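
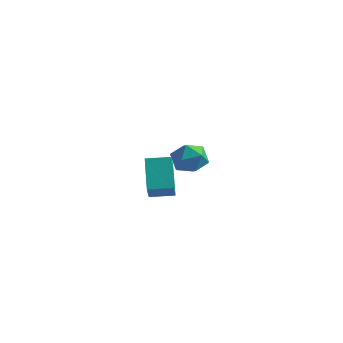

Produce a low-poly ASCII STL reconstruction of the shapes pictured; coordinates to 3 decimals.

solid 
facet normal -0.442 0.529 0.725
outer loop
vertex -0.523 -4.245 -0.78
vertex 0.563 -3.485 -0.673
vertex -1.04 -3.373 -1.732
endloop
endfacet
facet normal -0.816 -0.572 -0.080
outer loop
vertex -0.103 -4.495 -3.267
vertex -0.523 -4.245 -0.78
vertex -1.04 -3.373 -1.732
endloop
endfacet
facet normal -0.442 0.529 0.725
outer loop
vertex -1.04 -3.373 -1.732
vertex 0.563 -3.485 -0.673
vertex 0.046 -2.613 -1.625
endloop
endfacet
facet normal -0.371 0.627 -0.685
outer loop
vertex 0.046 -2.613 -1.625
vertex -0.103 -4.495 -3.267
vertex -1.04 -3.373 -1.732
endloop
endfacet
facet normal 0.371 -0.627 0.685
outer loop
vertex -0.523 -4.245 -0.78
vertex 1.5 -4.607 -2.208
vertex 0.563 -3.485 -0.673
endloop
endfacet
facet normal -0.816 -0.572 -0.080
outer loop
vertex 0.414 -5.367 -2.315
vertex -0.523 -4.245 -0.78
vertex -0.103 -4.495 -3.267
endloop
endfacet
facet normal 0.371 -0.627 0.685
outer loop
vertex 0.414 -5.367 -2.315
vertex 1.5 -4.607 -2.208
vertex -0.523 -4.245 -0.78
endloop
endfacet
facet normal 0.816 0.572 0.080
outer loop
vertex 0.563 -3.485 -0.673
vertex 1.5 -4.607 -2.208
vertex 0.046 -2.613 -1.625
endloop
endfacet
facet normal -0.371 0.627 -0.685
outer loop
vertex 0.983 -3.735 -3.16
vertex -0.103 -4.495 -3.267
vertex 0.046 -2.613 -1.625
endloop
endfacet
facet normal 0.816 0.572 0.080
outer loop
vertex 0.046 -2.613 -1.625
vertex 1.5 -4.607 -2.208
vertex 0.983 -3.735 -3.16
endloop
endfacet
facet normal 0.442 -0.529 -0.725
outer loop
vertex 0.983 -3.735 -3.16
vertex 0.414 -5.367 -2.315
vertex -0.103 -4.495 -3.267
endloop
endfacet
facet normal 0.442 -0.529 -0.725
outer loop
vertex 1.5 -4.607 -2.208
vertex 0.414 -5.367 -2.315
vertex 0.983 -3.735 -3.16
endloop
endfacet
facet normal -0.733 0.678 -0.062
outer loop
vertex -2.478 3.281 -3.544
vertex -3.227 2.449 -3.788
vertex -3.04 2.751 -2.698
endloop
endfacet
facet normal -0.231 0.886 0.402
outer loop
vertex -2.478 3.281 -3.544
vertex -3.04 2.751 -2.698
vertex -1.925 2.99 -2.584
endloop
endfacet
facet normal 0.390 0.919 0.054
outer loop
vertex -2.478 3.281 -3.544
vertex -1.925 2.99 -2.584
vertex -1.423 2.837 -3.603
endloop
endfacet
facet normal 0.273 0.732 -0.625
outer loop
vertex -2.478 3.281 -3.544
vertex -1.423 2.837 -3.603
vertex -2.228 2.502 -4.347
endloop
endfacet
facet normal -0.420 0.582 -0.696
outer loop
vertex -2.478 3.281 -3.544
vertex -2.228 2.502 -4.347
vertex -3.227 2.449 -3.788
endloop
endfacet
facet normal -0.175 0.385 0.906
outer loop
vertex -1.925 2.99 -2.584
vertex -3.04 2.751 -2.698
vertex -2.332 1.978 -2.233
endloop
endfacet
facet normal -0.987 0.047 0.156
outer loop
vertex -3.04 2.751 -2.698
vertex -3.227 2.449 -3.788
vertex -3.137 1.643 -2.977
endloop
endfacet
facet normal -0.481 -0.108 -0.870
outer loop
vertex -3.227 2.449 -3.788
vertex -2.228 2.502 -4.347
vertex -2.635 1.49 -3.996
endloop
endfacet
facet normal 0.642 0.134 -0.755
outer loop
vertex -2.228 2.502 -4.347
vertex -1.423 2.837 -3.603
vertex -1.52 1.729 -3.882
endloop
endfacet
facet normal 0.831 0.438 0.343
outer loop
vertex -1.423 2.837 -3.603
vertex -1.925 2.99 -2.584
vertex -1.333 2.031 -2.792
endloop
endfacet
facet normal -0.273 -0.732 0.625
outer loop
vertex -2.082 1.199 -3.036
vertex -2.332 1.978 -2.233
vertex -3.137 1.643 -2.977
endloop
endfacet
facet normal -0.390 -0.919 -0.054
outer loop
vertex -2.082 1.199 -3.036
vertex -3.137 1.643 -2.977
vertex -2.635 1.49 -3.996
endloop
endfacet
facet normal 0.231 -0.886 -0.402
outer loop
vertex -2.082 1.199 -3.036
vertex -2.635 1.49 -3.996
vertex -1.52 1.729 -3.882
endloop
endfacet
facet normal 0.733 -0.678 0.062
outer loop
vertex -2.082 1.199 -3.036
vertex -1.52 1.729 -3.882
vertex -1.333 2.031 -2.792
endloop
endfacet
facet normal 0.420 -0.582 0.696
outer loop
vertex -2.082 1.199 -3.036
vertex -1.333 2.031 -2.792
vertex -2.332 1.978 -2.233
endloop
endfacet
facet normal -0.642 -0.134 0.755
outer loop
vertex -3.137 1.643 -2.977
vertex -2.332 1.978 -2.233
vertex -3.04 2.751 -2.698
endloop
endfacet
facet normal -0.831 -0.438 -0.343
outer loop
vertex -2.635 1.49 -3.996
vertex -3.137 1.643 -2.977
vertex -3.227 2.449 -3.788
endloop
endfacet
facet normal 0.175 -0.385 -0.906
outer loop
vertex -1.52 1.729 -3.882
vertex -2.635 1.49 -3.996
vertex -2.228 2.502 -4.347
endloop
endfacet
facet normal 0.987 -0.047 -0.156
outer loop
vertex -1.333 2.031 -2.792
vertex -1.52 1.729 -3.882
vertex -1.423 2.837 -3.603
endloop
endfacet
facet normal 0.481 0.108 0.870
outer loop
vertex -2.332 1.978 -2.233
vertex -1.333 2.031 -2.792
vertex -1.925 2.99 -2.584
endloop
endfacet

endsolid


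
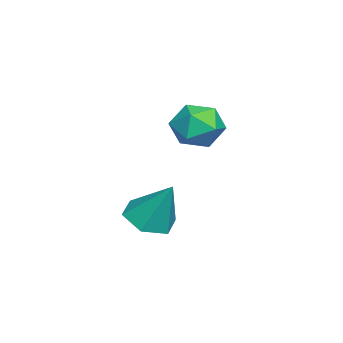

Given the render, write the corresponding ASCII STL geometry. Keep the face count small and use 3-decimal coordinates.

solid 
facet normal -0.819 -0.406 0.407
outer loop
vertex -2.617 0.203 3.978
vertex -2.383 -0.621 3.627
vertex -2.087 -0.375 4.468
endloop
endfacet
facet normal -0.584 0.142 0.799
outer loop
vertex -2.617 0.203 3.978
vertex -2.087 -0.375 4.468
vertex -1.892 0.529 4.45
endloop
endfacet
facet normal -0.575 0.722 0.385
outer loop
vertex -2.617 0.203 3.978
vertex -1.892 0.529 4.45
vertex -2.068 0.843 3.598
endloop
endfacet
facet normal -0.804 0.532 -0.265
outer loop
vertex -2.617 0.203 3.978
vertex -2.068 0.843 3.598
vertex -2.371 0.132 3.089
endloop
endfacet
facet normal -0.954 -0.164 -0.251
outer loop
vertex -2.617 0.203 3.978
vertex -2.371 0.132 3.089
vertex -2.383 -0.621 3.627
endloop
endfacet
facet normal 0.087 0.001 0.996
outer loop
vertex -1.892 0.529 4.45
vertex -2.087 -0.375 4.468
vertex -1.209 -0.092 4.391
endloop
endfacet
facet normal -0.291 -0.886 0.362
outer loop
vertex -2.087 -0.375 4.468
vertex -2.383 -0.621 3.627
vertex -1.512 -0.803 3.882
endloop
endfacet
facet normal -0.510 -0.495 -0.704
outer loop
vertex -2.383 -0.621 3.627
vertex -2.371 0.132 3.089
vertex -1.688 -0.489 3.03
endloop
endfacet
facet normal -0.268 0.634 -0.726
outer loop
vertex -2.371 0.132 3.089
vertex -2.068 0.843 3.598
vertex -1.493 0.415 3.012
endloop
endfacet
facet normal 0.101 0.940 0.326
outer loop
vertex -2.068 0.843 3.598
vertex -1.892 0.529 4.45
vertex -1.197 0.661 3.853
endloop
endfacet
facet normal 0.804 -0.532 0.265
outer loop
vertex -0.963 -0.163 3.502
vertex -1.209 -0.092 4.391
vertex -1.512 -0.803 3.882
endloop
endfacet
facet normal 0.575 -0.722 -0.385
outer loop
vertex -0.963 -0.163 3.502
vertex -1.512 -0.803 3.882
vertex -1.688 -0.489 3.03
endloop
endfacet
facet normal 0.584 -0.142 -0.799
outer loop
vertex -0.963 -0.163 3.502
vertex -1.688 -0.489 3.03
vertex -1.493 0.415 3.012
endloop
endfacet
facet normal 0.819 0.406 -0.407
outer loop
vertex -0.963 -0.163 3.502
vertex -1.493 0.415 3.012
vertex -1.197 0.661 3.853
endloop
endfacet
facet normal 0.954 0.164 0.251
outer loop
vertex -0.963 -0.163 3.502
vertex -1.197 0.661 3.853
vertex -1.209 -0.092 4.391
endloop
endfacet
facet normal 0.268 -0.634 0.726
outer loop
vertex -1.512 -0.803 3.882
vertex -1.209 -0.092 4.391
vertex -2.087 -0.375 4.468
endloop
endfacet
facet normal -0.101 -0.940 -0.326
outer loop
vertex -1.688 -0.489 3.03
vertex -1.512 -0.803 3.882
vertex -2.383 -0.621 3.627
endloop
endfacet
facet normal -0.087 -0.001 -0.996
outer loop
vertex -1.493 0.415 3.012
vertex -1.688 -0.489 3.03
vertex -2.371 0.132 3.089
endloop
endfacet
facet normal 0.291 0.886 -0.362
outer loop
vertex -1.197 0.661 3.853
vertex -1.493 0.415 3.012
vertex -2.068 0.843 3.598
endloop
endfacet
facet normal 0.510 0.495 0.704
outer loop
vertex -1.209 -0.092 4.391
vertex -1.197 0.661 3.853
vertex -1.892 0.529 4.45
endloop
endfacet
facet normal -0.241 -0.454 -0.858
outer loop
vertex 1.797 -0.222 0.848
vertex 1.409 -0.84 1.284
vertex 0.973 -0.152 1.042
endloop
endfacet
facet normal 0.067 0.995 -0.076
outer loop
vertex 1.797 -0.222 0.848
vertex 0.973 -0.152 1.042
vertex 1.811 -0.08 2.716
endloop
endfacet
facet normal -0.241 -0.454 -0.858
outer loop
vertex 0.973 -0.152 1.042
vertex 1.409 -0.84 1.284
vertex 0.585 -0.769 1.478
endloop
endfacet
facet normal -0.687 0.655 0.316
outer loop
vertex 0.973 -0.152 1.042
vertex 0.585 -0.769 1.478
vertex 1.811 -0.08 2.716
endloop
endfacet
facet normal -0.241 -0.454 -0.858
outer loop
vertex 0.585 -0.769 1.478
vertex 1.409 -0.84 1.284
vertex 1.021 -1.457 1.72
endloop
endfacet
facet normal -0.657 -0.157 0.738
outer loop
vertex 0.585 -0.769 1.478
vertex 1.021 -1.457 1.72
vertex 1.811 -0.08 2.716
endloop
endfacet
facet normal -0.241 -0.455 -0.858
outer loop
vertex 1.021 -1.457 1.72
vertex 1.409 -0.84 1.284
vertex 1.846 -1.528 1.526
endloop
endfacet
facet normal 0.127 -0.628 0.768
outer loop
vertex 1.021 -1.457 1.72
vertex 1.846 -1.528 1.526
vertex 1.811 -0.08 2.716
endloop
endfacet
facet normal -0.240 -0.454 -0.858
outer loop
vertex 1.846 -1.528 1.526
vertex 1.409 -0.84 1.284
vertex 2.234 -0.91 1.09
endloop
endfacet
facet normal 0.881 -0.288 0.376
outer loop
vertex 1.846 -1.528 1.526
vertex 2.234 -0.91 1.09
vertex 1.811 -0.08 2.716
endloop
endfacet
facet normal -0.240 -0.454 -0.858
outer loop
vertex 2.234 -0.91 1.09
vertex 1.409 -0.84 1.284
vertex 1.797 -0.222 0.848
endloop
endfacet
facet normal 0.850 0.524 -0.046
outer loop
vertex 2.234 -0.91 1.09
vertex 1.797 -0.222 0.848
vertex 1.811 -0.08 2.716
endloop
endfacet

endsolid


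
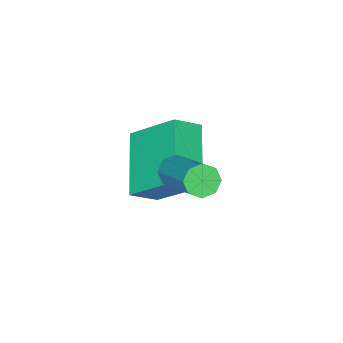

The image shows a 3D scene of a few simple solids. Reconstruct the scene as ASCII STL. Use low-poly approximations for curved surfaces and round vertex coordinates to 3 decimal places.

solid 
facet normal -0.750 0.372 -0.547
outer loop
vertex -1.651 -2.383 1.611
vertex -1.941 -0.929 2.997
vertex -0.269 -1.12 0.575
endloop
endfacet
facet normal 0.144 -0.717 -0.682
outer loop
vertex 0.481 -1.491 1.123
vertex -1.651 -2.383 1.611
vertex -0.269 -1.12 0.575
endloop
endfacet
facet normal -0.750 0.372 -0.547
outer loop
vertex -0.269 -1.12 0.575
vertex -1.941 -0.929 2.997
vertex -0.559 0.335 1.961
endloop
endfacet
facet normal 0.646 0.590 -0.484
outer loop
vertex -0.559 0.335 1.961
vertex 0.481 -1.491 1.123
vertex -0.269 -1.12 0.575
endloop
endfacet
facet normal -0.646 -0.590 0.484
outer loop
vertex -1.651 -2.383 1.611
vertex -1.191 -1.3 3.545
vertex -1.941 -0.929 2.997
endloop
endfacet
facet normal 0.143 -0.716 -0.683
outer loop
vertex -0.901 -2.755 2.159
vertex -1.651 -2.383 1.611
vertex 0.481 -1.491 1.123
endloop
endfacet
facet normal -0.646 -0.590 0.484
outer loop
vertex -0.901 -2.755 2.159
vertex -1.191 -1.3 3.545
vertex -1.651 -2.383 1.611
endloop
endfacet
facet normal -0.144 0.717 0.682
outer loop
vertex -1.941 -0.929 2.997
vertex -1.191 -1.3 3.545
vertex -0.559 0.335 1.961
endloop
endfacet
facet normal 0.646 0.590 -0.484
outer loop
vertex 0.191 -0.037 2.509
vertex 0.481 -1.491 1.123
vertex -0.559 0.335 1.961
endloop
endfacet
facet normal -0.143 0.717 0.683
outer loop
vertex -0.559 0.335 1.961
vertex -1.191 -1.3 3.545
vertex 0.191 -0.037 2.509
endloop
endfacet
facet normal 0.750 -0.372 0.547
outer loop
vertex 0.191 -0.037 2.509
vertex -0.901 -2.755 2.159
vertex 0.481 -1.491 1.123
endloop
endfacet
facet normal 0.750 -0.372 0.547
outer loop
vertex -1.191 -1.3 3.545
vertex -0.901 -2.755 2.159
vertex 0.191 -0.037 2.509
endloop
endfacet
facet normal -0.347 -0.746 -0.569
outer loop
vertex 0.37 0.168 2.514
vertex 0.121 -0.044 2.944
vertex -0.015 0.311 2.561
endloop
endfacet
facet normal 0.112 0.569 -0.815
outer loop
vertex 0.37 0.168 2.514
vertex -0.015 0.311 2.561
vertex 1.108 1.757 3.726
endloop
endfacet
facet normal 0.112 0.569 -0.815
outer loop
vertex 1.108 1.757 3.726
vertex -0.015 0.311 2.561
vertex 0.723 1.9 3.773
endloop
endfacet
facet normal 0.346 0.745 0.570
outer loop
vertex 1.108 1.757 3.726
vertex 0.723 1.9 3.773
vertex 0.859 1.544 4.156
endloop
endfacet
facet normal -0.346 -0.746 -0.569
outer loop
vertex -0.015 0.311 2.561
vertex 0.121 -0.044 2.944
vertex -0.32 0.246 2.832
endloop
endfacet
facet normal -0.579 0.647 -0.496
outer loop
vertex -0.015 0.311 2.561
vertex -0.32 0.246 2.832
vertex 0.723 1.9 3.773
endloop
endfacet
facet normal -0.579 0.647 -0.496
outer loop
vertex 0.723 1.9 3.773
vertex -0.32 0.246 2.832
vertex 0.418 1.835 4.044
endloop
endfacet
facet normal 0.347 0.745 0.569
outer loop
vertex 0.723 1.9 3.773
vertex 0.418 1.835 4.044
vertex 0.859 1.544 4.156
endloop
endfacet
facet normal -0.346 -0.746 -0.570
outer loop
vertex -0.32 0.246 2.832
vertex 0.121 -0.044 2.944
vertex -0.367 0.011 3.168
endloop
endfacet
facet normal -0.931 0.347 0.112
outer loop
vertex -0.32 0.246 2.832
vertex -0.367 0.011 3.168
vertex 0.418 1.835 4.044
endloop
endfacet
facet normal -0.931 0.347 0.112
outer loop
vertex 0.418 1.835 4.044
vertex -0.367 0.011 3.168
vertex 0.371 1.6 4.381
endloop
endfacet
facet normal 0.348 0.746 0.568
outer loop
vertex 0.418 1.835 4.044
vertex 0.371 1.6 4.381
vertex 0.859 1.544 4.156
endloop
endfacet
facet normal -0.345 -0.746 -0.570
outer loop
vertex -0.367 0.011 3.168
vertex 0.121 -0.044 2.944
vertex -0.128 -0.257 3.374
endloop
endfacet
facet normal -0.740 -0.156 0.655
outer loop
vertex -0.367 0.011 3.168
vertex -0.128 -0.257 3.374
vertex 0.371 1.6 4.381
endloop
endfacet
facet normal -0.739 -0.157 0.656
outer loop
vertex 0.371 1.6 4.381
vertex -0.128 -0.257 3.374
vertex 0.61 1.332 4.586
endloop
endfacet
facet normal 0.348 0.745 0.569
outer loop
vertex 0.371 1.6 4.381
vertex 0.61 1.332 4.586
vertex 0.859 1.544 4.156
endloop
endfacet
facet normal -0.346 -0.745 -0.570
outer loop
vertex -0.128 -0.257 3.374
vertex 0.121 -0.044 2.944
vertex 0.257 -0.4 3.327
endloop
endfacet
facet normal -0.112 -0.569 0.815
outer loop
vertex -0.128 -0.257 3.374
vertex 0.257 -0.4 3.327
vertex 0.61 1.332 4.586
endloop
endfacet
facet normal -0.112 -0.569 0.815
outer loop
vertex 0.61 1.332 4.586
vertex 0.257 -0.4 3.327
vertex 0.995 1.189 4.539
endloop
endfacet
facet normal 0.347 0.746 0.569
outer loop
vertex 0.61 1.332 4.586
vertex 0.995 1.189 4.539
vertex 0.859 1.544 4.156
endloop
endfacet
facet normal -0.347 -0.745 -0.569
outer loop
vertex 0.257 -0.4 3.327
vertex 0.121 -0.044 2.944
vertex 0.562 -0.335 3.056
endloop
endfacet
facet normal 0.579 -0.647 0.496
outer loop
vertex 0.257 -0.4 3.327
vertex 0.562 -0.335 3.056
vertex 0.995 1.189 4.539
endloop
endfacet
facet normal 0.579 -0.647 0.496
outer loop
vertex 0.995 1.189 4.539
vertex 0.562 -0.335 3.056
vertex 1.3 1.254 4.268
endloop
endfacet
facet normal 0.346 0.746 0.569
outer loop
vertex 0.995 1.189 4.539
vertex 1.3 1.254 4.268
vertex 0.859 1.544 4.156
endloop
endfacet
facet normal -0.348 -0.746 -0.568
outer loop
vertex 0.562 -0.335 3.056
vertex 0.121 -0.044 2.944
vertex 0.609 -0.1 2.719
endloop
endfacet
facet normal 0.931 -0.347 -0.112
outer loop
vertex 0.562 -0.335 3.056
vertex 0.609 -0.1 2.719
vertex 1.3 1.254 4.268
endloop
endfacet
facet normal 0.931 -0.347 -0.112
outer loop
vertex 1.3 1.254 4.268
vertex 0.609 -0.1 2.719
vertex 1.347 1.489 3.932
endloop
endfacet
facet normal 0.346 0.746 0.570
outer loop
vertex 1.3 1.254 4.268
vertex 1.347 1.489 3.932
vertex 0.859 1.544 4.156
endloop
endfacet
facet normal -0.348 -0.745 -0.569
outer loop
vertex 0.609 -0.1 2.719
vertex 0.121 -0.044 2.944
vertex 0.37 0.168 2.514
endloop
endfacet
facet normal 0.739 0.157 -0.655
outer loop
vertex 0.609 -0.1 2.719
vertex 0.37 0.168 2.514
vertex 1.347 1.489 3.932
endloop
endfacet
facet normal 0.739 0.156 -0.655
outer loop
vertex 1.347 1.489 3.932
vertex 0.37 0.168 2.514
vertex 1.108 1.757 3.726
endloop
endfacet
facet normal 0.345 0.746 0.570
outer loop
vertex 1.347 1.489 3.932
vertex 1.108 1.757 3.726
vertex 0.859 1.544 4.156
endloop
endfacet

endsolid


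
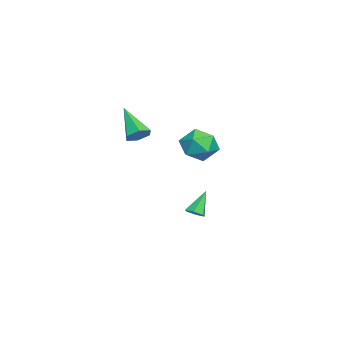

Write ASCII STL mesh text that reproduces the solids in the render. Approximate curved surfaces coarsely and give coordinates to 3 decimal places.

solid 
facet normal 0.534 0.484 -0.693
outer loop
vertex 2.956 -0.25 2.779
vertex 2.501 -0.398 2.325
vertex 2.449 0.159 2.674
endloop
endfacet
facet normal 0.188 0.456 0.870
outer loop
vertex 2.956 -0.25 2.779
vertex 2.449 0.159 2.674
vertex 1.459 -1.342 3.675
endloop
endfacet
facet normal 0.535 0.484 -0.692
outer loop
vertex 2.449 0.159 2.674
vertex 2.501 -0.398 2.325
vertex 1.994 0.011 2.219
endloop
endfacet
facet normal -0.620 0.675 0.400
outer loop
vertex 2.449 0.159 2.674
vertex 1.994 0.011 2.219
vertex 1.459 -1.342 3.675
endloop
endfacet
facet normal 0.535 0.484 -0.692
outer loop
vertex 1.994 0.011 2.219
vertex 2.501 -0.398 2.325
vertex 2.046 -0.546 1.87
endloop
endfacet
facet normal -0.958 0.083 -0.275
outer loop
vertex 1.994 0.011 2.219
vertex 2.046 -0.546 1.87
vertex 1.459 -1.342 3.675
endloop
endfacet
facet normal 0.535 0.484 -0.692
outer loop
vertex 2.046 -0.546 1.87
vertex 2.501 -0.398 2.325
vertex 2.553 -0.956 1.975
endloop
endfacet
facet normal -0.489 -0.728 -0.480
outer loop
vertex 2.046 -0.546 1.87
vertex 2.553 -0.956 1.975
vertex 1.459 -1.342 3.675
endloop
endfacet
facet normal 0.534 0.484 -0.693
outer loop
vertex 2.553 -0.956 1.975
vertex 2.501 -0.398 2.325
vertex 3.008 -0.807 2.43
endloop
endfacet
facet normal 0.320 -0.947 -0.009
outer loop
vertex 2.553 -0.956 1.975
vertex 3.008 -0.807 2.43
vertex 1.459 -1.342 3.675
endloop
endfacet
facet normal 0.534 0.484 -0.693
outer loop
vertex 3.008 -0.807 2.43
vertex 2.501 -0.398 2.325
vertex 2.956 -0.25 2.779
endloop
endfacet
facet normal 0.657 -0.355 0.665
outer loop
vertex 3.008 -0.807 2.43
vertex 2.956 -0.25 2.779
vertex 1.459 -1.342 3.675
endloop
endfacet
facet normal 0.514 -0.265 -0.816
outer loop
vertex -1.01 1.936 -3.896
vertex -1.282 1.47 -3.916
vertex -1.471 1.905 -4.176
endloop
endfacet
facet normal -0.066 0.998 -0.002
outer loop
vertex -1.01 1.936 -3.896
vertex -1.471 1.905 -4.176
vertex -2.058 1.87 -2.684
endloop
endfacet
facet normal 0.514 -0.265 -0.816
outer loop
vertex -1.471 1.905 -4.176
vertex -1.282 1.47 -3.916
vertex -1.743 1.439 -4.196
endloop
endfacet
facet normal -0.815 0.489 -0.309
outer loop
vertex -1.471 1.905 -4.176
vertex -1.743 1.439 -4.196
vertex -2.058 1.87 -2.684
endloop
endfacet
facet normal 0.514 -0.264 -0.817
outer loop
vertex -1.743 1.439 -4.196
vertex -1.282 1.47 -3.916
vertex -1.554 1.005 -3.937
endloop
endfacet
facet normal -0.900 -0.431 -0.065
outer loop
vertex -1.743 1.439 -4.196
vertex -1.554 1.005 -3.937
vertex -2.058 1.87 -2.684
endloop
endfacet
facet normal 0.514 -0.264 -0.816
outer loop
vertex -1.554 1.005 -3.937
vertex -1.282 1.47 -3.916
vertex -1.094 1.036 -3.657
endloop
endfacet
facet normal -0.238 -0.841 0.485
outer loop
vertex -1.554 1.005 -3.937
vertex -1.094 1.036 -3.657
vertex -2.058 1.87 -2.684
endloop
endfacet
facet normal 0.514 -0.264 -0.816
outer loop
vertex -1.094 1.036 -3.657
vertex -1.282 1.47 -3.916
vertex -0.821 1.502 -3.636
endloop
endfacet
facet normal 0.510 -0.335 0.792
outer loop
vertex -1.094 1.036 -3.657
vertex -0.821 1.502 -3.636
vertex -2.058 1.87 -2.684
endloop
endfacet
facet normal 0.514 -0.265 -0.816
outer loop
vertex -0.821 1.502 -3.636
vertex -1.282 1.47 -3.916
vertex -1.01 1.936 -3.896
endloop
endfacet
facet normal 0.596 0.587 0.547
outer loop
vertex -0.821 1.502 -3.636
vertex -1.01 1.936 -3.896
vertex -2.058 1.87 -2.684
endloop
endfacet
facet normal -0.363 0.377 0.852
outer loop
vertex 1.82 2.95 2.317
vertex 0.867 2.687 2.027
vertex 1.443 2.024 2.566
endloop
endfacet
facet normal 0.300 0.132 0.945
outer loop
vertex 1.82 2.95 2.317
vertex 1.443 2.024 2.566
vertex 2.418 2.114 2.244
endloop
endfacet
facet normal 0.729 0.478 0.490
outer loop
vertex 1.82 2.95 2.317
vertex 2.418 2.114 2.244
vertex 2.444 2.832 1.505
endloop
endfacet
facet normal 0.329 0.937 0.117
outer loop
vertex 1.82 2.95 2.317
vertex 2.444 2.832 1.505
vertex 1.485 3.186 1.371
endloop
endfacet
facet normal -0.345 0.875 0.340
outer loop
vertex 1.82 2.95 2.317
vertex 1.485 3.186 1.371
vertex 0.867 2.687 2.027
endloop
endfacet
facet normal 0.306 -0.560 0.770
outer loop
vertex 2.418 2.114 2.244
vertex 1.443 2.024 2.566
vertex 1.835 1.334 1.909
endloop
endfacet
facet normal -0.768 -0.163 0.620
outer loop
vertex 1.443 2.024 2.566
vertex 0.867 2.687 2.027
vertex 0.876 1.688 1.775
endloop
endfacet
facet normal -0.739 0.641 -0.208
outer loop
vertex 0.867 2.687 2.027
vertex 1.485 3.186 1.371
vertex 0.902 2.406 1.036
endloop
endfacet
facet normal 0.354 0.743 -0.569
outer loop
vertex 1.485 3.186 1.371
vertex 2.444 2.832 1.505
vertex 1.877 2.496 0.714
endloop
endfacet
facet normal 0.999 0.000 0.035
outer loop
vertex 2.444 2.832 1.505
vertex 2.418 2.114 2.244
vertex 2.453 1.833 1.253
endloop
endfacet
facet normal -0.329 -0.937 -0.117
outer loop
vertex 1.5 1.57 0.963
vertex 1.835 1.334 1.909
vertex 0.876 1.688 1.775
endloop
endfacet
facet normal -0.729 -0.478 -0.490
outer loop
vertex 1.5 1.57 0.963
vertex 0.876 1.688 1.775
vertex 0.902 2.406 1.036
endloop
endfacet
facet normal -0.300 -0.132 -0.945
outer loop
vertex 1.5 1.57 0.963
vertex 0.902 2.406 1.036
vertex 1.877 2.496 0.714
endloop
endfacet
facet normal 0.363 -0.377 -0.852
outer loop
vertex 1.5 1.57 0.963
vertex 1.877 2.496 0.714
vertex 2.453 1.833 1.253
endloop
endfacet
facet normal 0.345 -0.875 -0.340
outer loop
vertex 1.5 1.57 0.963
vertex 2.453 1.833 1.253
vertex 1.835 1.334 1.909
endloop
endfacet
facet normal -0.354 -0.743 0.569
outer loop
vertex 0.876 1.688 1.775
vertex 1.835 1.334 1.909
vertex 1.443 2.024 2.566
endloop
endfacet
facet normal -0.999 -0.000 -0.035
outer loop
vertex 0.902 2.406 1.036
vertex 0.876 1.688 1.775
vertex 0.867 2.687 2.027
endloop
endfacet
facet normal -0.306 0.560 -0.770
outer loop
vertex 1.877 2.496 0.714
vertex 0.902 2.406 1.036
vertex 1.485 3.186 1.371
endloop
endfacet
facet normal 0.768 0.163 -0.620
outer loop
vertex 2.453 1.833 1.253
vertex 1.877 2.496 0.714
vertex 2.444 2.832 1.505
endloop
endfacet
facet normal 0.739 -0.641 0.208
outer loop
vertex 1.835 1.334 1.909
vertex 2.453 1.833 1.253
vertex 2.418 2.114 2.244
endloop
endfacet

endsolid


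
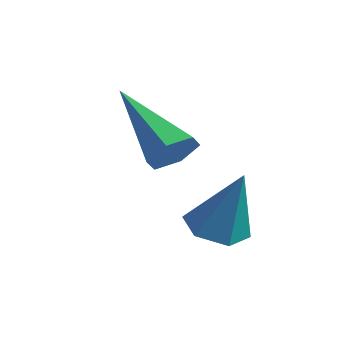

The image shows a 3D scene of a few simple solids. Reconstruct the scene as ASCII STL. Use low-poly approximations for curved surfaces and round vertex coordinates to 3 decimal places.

solid 
facet normal 0.837 -0.123 -0.533
outer loop
vertex 0.605 -3.131 -1.108
vertex 0.263 -3.319 -1.602
vertex 0.4 -2.708 -1.528
endloop
endfacet
facet normal 0.215 0.739 0.639
outer loop
vertex 0.605 -3.131 -1.108
vertex 0.4 -2.708 -1.528
vertex -1.503 -3.061 -0.478
endloop
endfacet
facet normal 0.837 -0.123 -0.533
outer loop
vertex 0.4 -2.708 -1.528
vertex 0.263 -3.319 -1.602
vertex 0.058 -2.897 -2.022
endloop
endfacet
facet normal -0.272 0.947 -0.174
outer loop
vertex 0.4 -2.708 -1.528
vertex 0.058 -2.897 -2.022
vertex -1.503 -3.061 -0.478
endloop
endfacet
facet normal 0.838 -0.123 -0.532
outer loop
vertex 0.058 -2.897 -2.022
vertex 0.263 -3.319 -1.602
vertex -0.079 -3.507 -2.097
endloop
endfacet
facet normal -0.695 0.239 -0.678
outer loop
vertex 0.058 -2.897 -2.022
vertex -0.079 -3.507 -2.097
vertex -1.503 -3.061 -0.478
endloop
endfacet
facet normal 0.838 -0.121 -0.533
outer loop
vertex -0.079 -3.507 -2.097
vertex 0.263 -3.319 -1.602
vertex 0.127 -3.93 -1.677
endloop
endfacet
facet normal -0.635 -0.678 -0.371
outer loop
vertex -0.079 -3.507 -2.097
vertex 0.127 -3.93 -1.677
vertex -1.503 -3.061 -0.478
endloop
endfacet
facet normal 0.837 -0.121 -0.533
outer loop
vertex 0.127 -3.93 -1.677
vertex 0.263 -3.319 -1.602
vertex 0.469 -3.741 -1.183
endloop
endfacet
facet normal -0.148 -0.885 0.441
outer loop
vertex 0.127 -3.93 -1.677
vertex 0.469 -3.741 -1.183
vertex -1.503 -3.061 -0.478
endloop
endfacet
facet normal 0.837 -0.121 -0.533
outer loop
vertex 0.469 -3.741 -1.183
vertex 0.263 -3.319 -1.602
vertex 0.605 -3.131 -1.108
endloop
endfacet
facet normal 0.276 -0.178 0.944
outer loop
vertex 0.469 -3.741 -1.183
vertex 0.605 -3.131 -1.108
vertex -1.503 -3.061 -0.478
endloop
endfacet
facet normal -0.332 -0.105 -0.938
outer loop
vertex 1.615 -3.167 -3.754
vertex 0.992 -2.858 -3.568
vertex 1.537 -2.453 -3.806
endloop
endfacet
facet normal 0.994 0.109 0.008
outer loop
vertex 1.615 -3.167 -3.754
vertex 1.537 -2.453 -3.806
vertex 1.548 -2.682 -1.992
endloop
endfacet
facet normal -0.332 -0.105 -0.938
outer loop
vertex 1.537 -2.453 -3.806
vertex 0.992 -2.858 -3.568
vertex 0.914 -2.144 -3.62
endloop
endfacet
facet normal 0.467 0.877 0.108
outer loop
vertex 1.537 -2.453 -3.806
vertex 0.914 -2.144 -3.62
vertex 1.548 -2.682 -1.992
endloop
endfacet
facet normal -0.331 -0.104 -0.938
outer loop
vertex 0.914 -2.144 -3.62
vertex 0.992 -2.858 -3.568
vertex 0.368 -2.549 -3.382
endloop
endfacet
facet normal -0.412 0.805 0.426
outer loop
vertex 0.914 -2.144 -3.62
vertex 0.368 -2.549 -3.382
vertex 1.548 -2.682 -1.992
endloop
endfacet
facet normal -0.331 -0.104 -0.938
outer loop
vertex 0.368 -2.549 -3.382
vertex 0.992 -2.858 -3.568
vertex 0.446 -3.263 -3.33
endloop
endfacet
facet normal -0.764 -0.036 0.645
outer loop
vertex 0.368 -2.549 -3.382
vertex 0.446 -3.263 -3.33
vertex 1.548 -2.682 -1.992
endloop
endfacet
facet normal -0.332 -0.104 -0.938
outer loop
vertex 0.446 -3.263 -3.33
vertex 0.992 -2.858 -3.568
vertex 1.069 -3.572 -3.516
endloop
endfacet
facet normal -0.237 -0.805 0.544
outer loop
vertex 0.446 -3.263 -3.33
vertex 1.069 -3.572 -3.516
vertex 1.548 -2.682 -1.992
endloop
endfacet
facet normal -0.332 -0.104 -0.938
outer loop
vertex 1.069 -3.572 -3.516
vertex 0.992 -2.858 -3.568
vertex 1.615 -3.167 -3.754
endloop
endfacet
facet normal 0.642 -0.733 0.226
outer loop
vertex 1.069 -3.572 -3.516
vertex 1.615 -3.167 -3.754
vertex 1.548 -2.682 -1.992
endloop
endfacet

endsolid


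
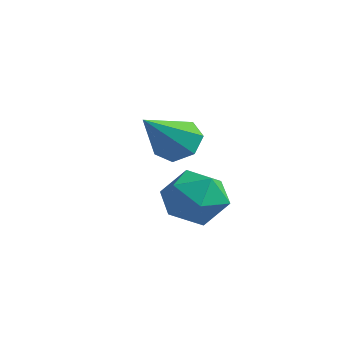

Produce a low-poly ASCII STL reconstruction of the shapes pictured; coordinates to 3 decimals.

solid 
facet normal -0.149 0.784 -0.603
outer loop
vertex 2.144 0.53 -1.291
vertex 1.4 0.607 -1.007
vertex 2.074 0.943 -0.737
endloop
endfacet
facet normal 0.976 -0.095 0.194
outer loop
vertex 2.144 0.53 -1.291
vertex 2.074 0.943 -0.737
vertex 1.7 -0.967 0.207
endloop
endfacet
facet normal -0.149 0.783 -0.604
outer loop
vertex 2.074 0.943 -0.737
vertex 1.4 0.607 -1.007
vertex 1.496 1.103 -0.387
endloop
endfacet
facet normal 0.553 0.280 0.785
outer loop
vertex 2.074 0.943 -0.737
vertex 1.496 1.103 -0.387
vertex 1.7 -0.967 0.207
endloop
endfacet
facet normal -0.149 0.783 -0.604
outer loop
vertex 1.496 1.103 -0.387
vertex 1.4 0.607 -1.007
vertex 0.846 0.89 -0.503
endloop
endfacet
facet normal -0.247 0.245 0.938
outer loop
vertex 1.496 1.103 -0.387
vertex 0.846 0.89 -0.503
vertex 1.7 -0.967 0.207
endloop
endfacet
facet normal -0.150 0.782 -0.604
outer loop
vertex 0.846 0.89 -0.503
vertex 1.4 0.607 -1.007
vertex 0.613 0.463 -0.998
endloop
endfacet
facet normal -0.825 -0.174 0.538
outer loop
vertex 0.846 0.89 -0.503
vertex 0.613 0.463 -0.998
vertex 1.7 -0.967 0.207
endloop
endfacet
facet normal -0.150 0.783 -0.603
outer loop
vertex 0.613 0.463 -0.998
vertex 1.4 0.607 -1.007
vertex 0.972 0.145 -1.5
endloop
endfacet
facet normal -0.743 -0.660 -0.113
outer loop
vertex 0.613 0.463 -0.998
vertex 0.972 0.145 -1.5
vertex 1.7 -0.967 0.207
endloop
endfacet
facet normal -0.150 0.783 -0.604
outer loop
vertex 0.972 0.145 -1.5
vertex 1.4 0.607 -1.007
vertex 1.653 0.175 -1.63
endloop
endfacet
facet normal -0.063 -0.848 -0.526
outer loop
vertex 0.972 0.145 -1.5
vertex 1.653 0.175 -1.63
vertex 1.7 -0.967 0.207
endloop
endfacet
facet normal -0.149 0.783 -0.604
outer loop
vertex 1.653 0.175 -1.63
vertex 1.4 0.607 -1.007
vertex 2.144 0.53 -1.291
endloop
endfacet
facet normal 0.701 -0.598 -0.389
outer loop
vertex 1.653 0.175 -1.63
vertex 2.144 0.53 -1.291
vertex 1.7 -0.967 0.207
endloop
endfacet
facet normal -0.511 0.699 0.501
outer loop
vertex 0.153 2.298 -3.61
vertex 0.479 1.851 -2.654
vertex 1.088 2.639 -3.132
endloop
endfacet
facet normal -0.283 0.951 -0.125
outer loop
vertex 0.153 2.298 -3.61
vertex 1.088 2.639 -3.132
vertex 1.051 2.484 -4.224
endloop
endfacet
facet normal -0.550 0.535 -0.642
outer loop
vertex 0.153 2.298 -3.61
vertex 1.051 2.484 -4.224
vertex 0.421 1.599 -4.422
endloop
endfacet
facet normal -0.942 0.026 -0.333
outer loop
vertex 0.153 2.298 -3.61
vertex 0.421 1.599 -4.422
vertex 0.067 1.208 -3.452
endloop
endfacet
facet normal -0.919 0.127 0.373
outer loop
vertex 0.153 2.298 -3.61
vertex 0.067 1.208 -3.452
vertex 0.479 1.851 -2.654
endloop
endfacet
facet normal 0.428 0.893 -0.141
outer loop
vertex 1.051 2.484 -4.224
vertex 1.088 2.639 -3.132
vertex 1.933 2.152 -3.648
endloop
endfacet
facet normal 0.059 0.484 0.873
outer loop
vertex 1.088 2.639 -3.132
vertex 0.479 1.851 -2.654
vertex 1.579 1.761 -2.678
endloop
endfacet
facet normal -0.601 -0.441 0.666
outer loop
vertex 0.479 1.851 -2.654
vertex 0.067 1.208 -3.452
vertex 0.949 0.876 -2.876
endloop
endfacet
facet normal -0.639 -0.604 -0.477
outer loop
vertex 0.067 1.208 -3.452
vertex 0.421 1.599 -4.422
vertex 0.912 0.721 -3.968
endloop
endfacet
facet normal -0.003 0.221 -0.975
outer loop
vertex 0.421 1.599 -4.422
vertex 1.051 2.484 -4.224
vertex 1.521 1.509 -4.446
endloop
endfacet
facet normal 0.942 -0.026 0.333
outer loop
vertex 1.847 1.062 -3.49
vertex 1.933 2.152 -3.648
vertex 1.579 1.761 -2.678
endloop
endfacet
facet normal 0.550 -0.535 0.642
outer loop
vertex 1.847 1.062 -3.49
vertex 1.579 1.761 -2.678
vertex 0.949 0.876 -2.876
endloop
endfacet
facet normal 0.283 -0.951 0.125
outer loop
vertex 1.847 1.062 -3.49
vertex 0.949 0.876 -2.876
vertex 0.912 0.721 -3.968
endloop
endfacet
facet normal 0.511 -0.699 -0.501
outer loop
vertex 1.847 1.062 -3.49
vertex 0.912 0.721 -3.968
vertex 1.521 1.509 -4.446
endloop
endfacet
facet normal 0.919 -0.127 -0.373
outer loop
vertex 1.847 1.062 -3.49
vertex 1.521 1.509 -4.446
vertex 1.933 2.152 -3.648
endloop
endfacet
facet normal 0.639 0.604 0.477
outer loop
vertex 1.579 1.761 -2.678
vertex 1.933 2.152 -3.648
vertex 1.088 2.639 -3.132
endloop
endfacet
facet normal 0.003 -0.221 0.975
outer loop
vertex 0.949 0.876 -2.876
vertex 1.579 1.761 -2.678
vertex 0.479 1.851 -2.654
endloop
endfacet
facet normal -0.428 -0.893 0.141
outer loop
vertex 0.912 0.721 -3.968
vertex 0.949 0.876 -2.876
vertex 0.067 1.208 -3.452
endloop
endfacet
facet normal -0.059 -0.484 -0.873
outer loop
vertex 1.521 1.509 -4.446
vertex 0.912 0.721 -3.968
vertex 0.421 1.599 -4.422
endloop
endfacet
facet normal 0.601 0.441 -0.666
outer loop
vertex 1.933 2.152 -3.648
vertex 1.521 1.509 -4.446
vertex 1.051 2.484 -4.224
endloop
endfacet

endsolid


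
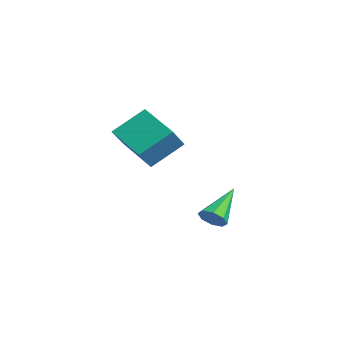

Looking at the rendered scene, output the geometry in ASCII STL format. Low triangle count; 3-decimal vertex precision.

solid 
facet normal 0.489 -0.695 -0.526
outer loop
vertex 2.887 2.534 -3.437
vertex 2.498 2.127 -3.261
vertex 2.535 2.499 -3.718
endloop
endfacet
facet normal 0.233 0.886 -0.402
outer loop
vertex 2.887 2.534 -3.437
vertex 2.535 2.499 -3.718
vertex 1.622 3.373 -2.319
endloop
endfacet
facet normal 0.489 -0.696 -0.527
outer loop
vertex 2.535 2.499 -3.718
vertex 2.498 2.127 -3.261
vertex 2.161 2.246 -3.731
endloop
endfacet
facet normal -0.405 0.633 -0.660
outer loop
vertex 2.535 2.499 -3.718
vertex 2.161 2.246 -3.731
vertex 1.622 3.373 -2.319
endloop
endfacet
facet normal 0.488 -0.696 -0.526
outer loop
vertex 2.161 2.246 -3.731
vertex 2.498 2.127 -3.261
vertex 1.984 1.924 -3.469
endloop
endfacet
facet normal -0.888 0.129 -0.442
outer loop
vertex 2.161 2.246 -3.731
vertex 1.984 1.924 -3.469
vertex 1.622 3.373 -2.319
endloop
endfacet
facet normal 0.488 -0.696 -0.527
outer loop
vertex 1.984 1.924 -3.469
vertex 2.498 2.127 -3.261
vertex 2.108 1.72 -3.085
endloop
endfacet
facet normal -0.935 -0.333 0.125
outer loop
vertex 1.984 1.924 -3.469
vertex 2.108 1.72 -3.085
vertex 1.622 3.373 -2.319
endloop
endfacet
facet normal 0.490 -0.696 -0.525
outer loop
vertex 2.108 1.72 -3.085
vertex 2.498 2.127 -3.261
vertex 2.46 1.756 -2.804
endloop
endfacet
facet normal -0.517 -0.480 0.709
outer loop
vertex 2.108 1.72 -3.085
vertex 2.46 1.756 -2.804
vertex 1.622 3.373 -2.319
endloop
endfacet
facet normal 0.488 -0.697 -0.525
outer loop
vertex 2.46 1.756 -2.804
vertex 2.498 2.127 -3.261
vertex 2.834 2.008 -2.791
endloop
endfacet
facet normal 0.120 -0.228 0.966
outer loop
vertex 2.46 1.756 -2.804
vertex 2.834 2.008 -2.791
vertex 1.622 3.373 -2.319
endloop
endfacet
facet normal 0.490 -0.695 -0.526
outer loop
vertex 2.834 2.008 -2.791
vertex 2.498 2.127 -3.261
vertex 3.011 2.331 -3.053
endloop
endfacet
facet normal 0.603 0.277 0.748
outer loop
vertex 2.834 2.008 -2.791
vertex 3.011 2.331 -3.053
vertex 1.622 3.373 -2.319
endloop
endfacet
facet normal 0.490 -0.695 -0.526
outer loop
vertex 3.011 2.331 -3.053
vertex 2.498 2.127 -3.261
vertex 2.887 2.534 -3.437
endloop
endfacet
facet normal 0.650 0.739 0.181
outer loop
vertex 3.011 2.331 -3.053
vertex 2.887 2.534 -3.437
vertex 1.622 3.373 -2.319
endloop
endfacet
facet normal -0.431 0.531 -0.729
outer loop
vertex -3.173 0.945 -1.492
vertex -3.156 2.299 -0.515
vertex -1.522 1.393 -2.142
endloop
endfacet
facet normal -0.010 -0.811 -0.585
outer loop
vertex -0.944 0.681 -1.165
vertex -3.173 0.945 -1.492
vertex -1.522 1.393 -2.142
endloop
endfacet
facet normal -0.431 0.531 -0.729
outer loop
vertex -1.522 1.393 -2.142
vertex -3.156 2.299 -0.515
vertex -1.505 2.747 -1.165
endloop
endfacet
facet normal 0.902 0.245 -0.355
outer loop
vertex -1.505 2.747 -1.165
vertex -0.944 0.681 -1.165
vertex -1.522 1.393 -2.142
endloop
endfacet
facet normal -0.902 -0.245 0.355
outer loop
vertex -3.173 0.945 -1.492
vertex -2.578 1.587 0.462
vertex -3.156 2.299 -0.515
endloop
endfacet
facet normal -0.010 -0.811 -0.585
outer loop
vertex -2.595 0.233 -0.515
vertex -3.173 0.945 -1.492
vertex -0.944 0.681 -1.165
endloop
endfacet
facet normal -0.902 -0.245 0.355
outer loop
vertex -2.595 0.233 -0.515
vertex -2.578 1.587 0.462
vertex -3.173 0.945 -1.492
endloop
endfacet
facet normal 0.010 0.811 0.585
outer loop
vertex -3.156 2.299 -0.515
vertex -2.578 1.587 0.462
vertex -1.505 2.747 -1.165
endloop
endfacet
facet normal 0.902 0.245 -0.355
outer loop
vertex -0.927 2.035 -0.188
vertex -0.944 0.681 -1.165
vertex -1.505 2.747 -1.165
endloop
endfacet
facet normal 0.010 0.811 0.585
outer loop
vertex -1.505 2.747 -1.165
vertex -2.578 1.587 0.462
vertex -0.927 2.035 -0.188
endloop
endfacet
facet normal 0.431 -0.531 0.729
outer loop
vertex -0.927 2.035 -0.188
vertex -2.595 0.233 -0.515
vertex -0.944 0.681 -1.165
endloop
endfacet
facet normal 0.431 -0.531 0.729
outer loop
vertex -2.578 1.587 0.462
vertex -2.595 0.233 -0.515
vertex -0.927 2.035 -0.188
endloop
endfacet

endsolid


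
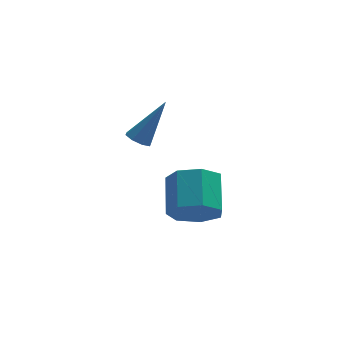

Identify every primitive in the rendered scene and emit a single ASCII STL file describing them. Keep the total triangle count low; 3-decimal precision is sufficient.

solid 
facet normal -0.532 -0.189 -0.825
outer loop
vertex -3.944 2.407 -0.51
vertex -4.295 2.762 -0.365
vertex -3.859 2.771 -0.648
endloop
endfacet
facet normal 0.925 -0.303 -0.230
outer loop
vertex -3.944 2.407 -0.51
vertex -3.859 2.771 -0.648
vertex -3.285 3.118 1.205
endloop
endfacet
facet normal -0.532 -0.187 -0.826
outer loop
vertex -3.859 2.771 -0.648
vertex -4.295 2.762 -0.365
vertex -4.03 3.129 -0.619
endloop
endfacet
facet normal 0.838 0.428 -0.340
outer loop
vertex -3.859 2.771 -0.648
vertex -4.03 3.129 -0.619
vertex -3.285 3.118 1.205
endloop
endfacet
facet normal -0.533 -0.187 -0.825
outer loop
vertex -4.03 3.129 -0.619
vertex -4.295 2.762 -0.365
vertex -4.356 3.272 -0.441
endloop
endfacet
facet normal 0.337 0.932 -0.132
outer loop
vertex -4.03 3.129 -0.619
vertex -4.356 3.272 -0.441
vertex -3.285 3.118 1.205
endloop
endfacet
facet normal -0.531 -0.187 -0.827
outer loop
vertex -4.356 3.272 -0.441
vertex -4.295 2.762 -0.365
vertex -4.647 3.116 -0.219
endloop
endfacet
facet normal -0.285 0.919 0.272
outer loop
vertex -4.356 3.272 -0.441
vertex -4.647 3.116 -0.219
vertex -3.285 3.118 1.205
endloop
endfacet
facet normal -0.532 -0.188 -0.826
outer loop
vertex -4.647 3.116 -0.219
vertex -4.295 2.762 -0.365
vertex -4.731 2.753 -0.082
endloop
endfacet
facet normal -0.665 0.394 0.635
outer loop
vertex -4.647 3.116 -0.219
vertex -4.731 2.753 -0.082
vertex -3.285 3.118 1.205
endloop
endfacet
facet normal -0.532 -0.188 -0.826
outer loop
vertex -4.731 2.753 -0.082
vertex -4.295 2.762 -0.365
vertex -4.561 2.394 -0.11
endloop
endfacet
facet normal -0.579 -0.332 0.745
outer loop
vertex -4.731 2.753 -0.082
vertex -4.561 2.394 -0.11
vertex -3.285 3.118 1.205
endloop
endfacet
facet normal -0.533 -0.187 -0.825
outer loop
vertex -4.561 2.394 -0.11
vertex -4.295 2.762 -0.365
vertex -4.235 2.251 -0.288
endloop
endfacet
facet normal -0.076 -0.841 0.536
outer loop
vertex -4.561 2.394 -0.11
vertex -4.235 2.251 -0.288
vertex -3.285 3.118 1.205
endloop
endfacet
facet normal -0.531 -0.187 -0.827
outer loop
vertex -4.235 2.251 -0.288
vertex -4.295 2.762 -0.365
vertex -3.944 2.407 -0.51
endloop
endfacet
facet normal 0.545 -0.827 0.133
outer loop
vertex -4.235 2.251 -0.288
vertex -3.944 2.407 -0.51
vertex -3.285 3.118 1.205
endloop
endfacet
facet normal -0.123 -0.848 -0.515
outer loop
vertex -2.204 2.195 -4.573
vertex -2.482 1.721 -3.725
vertex -3.062 2.21 -4.392
endloop
endfacet
facet normal -0.166 0.530 -0.832
outer loop
vertex -2.204 2.195 -4.573
vertex -3.062 2.21 -4.392
vertex -2.001 3.594 -3.722
endloop
endfacet
facet normal -0.166 0.530 -0.831
outer loop
vertex -2.001 3.594 -3.722
vertex -3.062 2.21 -4.392
vertex -2.858 3.609 -3.541
endloop
endfacet
facet normal 0.124 0.848 0.516
outer loop
vertex -2.001 3.594 -3.722
vertex -2.858 3.609 -3.541
vertex -2.278 3.119 -2.875
endloop
endfacet
facet normal -0.123 -0.848 -0.515
outer loop
vertex -3.062 2.21 -4.392
vertex -2.482 1.721 -3.725
vertex -3.483 1.856 -3.709
endloop
endfacet
facet normal -0.868 0.344 -0.357
outer loop
vertex -3.062 2.21 -4.392
vertex -3.483 1.856 -3.709
vertex -2.858 3.609 -3.541
endloop
endfacet
facet normal -0.868 0.344 -0.357
outer loop
vertex -2.858 3.609 -3.541
vertex -3.483 1.856 -3.709
vertex -3.279 3.255 -2.858
endloop
endfacet
facet normal 0.124 0.848 0.516
outer loop
vertex -2.858 3.609 -3.541
vertex -3.279 3.255 -2.858
vertex -2.278 3.119 -2.875
endloop
endfacet
facet normal -0.123 -0.848 -0.516
outer loop
vertex -3.483 1.856 -3.709
vertex -2.482 1.721 -3.725
vertex -3.15 1.4 -3.039
endloop
endfacet
facet normal -0.917 -0.101 0.387
outer loop
vertex -3.483 1.856 -3.709
vertex -3.15 1.4 -3.039
vertex -3.279 3.255 -2.858
endloop
endfacet
facet normal -0.917 -0.101 0.387
outer loop
vertex -3.279 3.255 -2.858
vertex -3.15 1.4 -3.039
vertex -2.946 2.799 -2.188
endloop
endfacet
facet normal 0.124 0.848 0.515
outer loop
vertex -3.279 3.255 -2.858
vertex -2.946 2.799 -2.188
vertex -2.278 3.119 -2.875
endloop
endfacet
facet normal -0.123 -0.847 -0.517
outer loop
vertex -3.15 1.4 -3.039
vertex -2.482 1.721 -3.725
vertex -2.314 1.185 -2.886
endloop
endfacet
facet normal -0.274 -0.470 0.839
outer loop
vertex -3.15 1.4 -3.039
vertex -2.314 1.185 -2.886
vertex -2.946 2.799 -2.188
endloop
endfacet
facet normal -0.274 -0.470 0.839
outer loop
vertex -2.946 2.799 -2.188
vertex -2.314 1.185 -2.886
vertex -2.11 2.584 -2.035
endloop
endfacet
facet normal 0.124 0.848 0.515
outer loop
vertex -2.946 2.799 -2.188
vertex -2.11 2.584 -2.035
vertex -2.278 3.119 -2.875
endloop
endfacet
facet normal -0.124 -0.847 -0.516
outer loop
vertex -2.314 1.185 -2.886
vertex -2.482 1.721 -3.725
vertex -1.605 1.373 -3.365
endloop
endfacet
facet normal 0.574 -0.485 0.660
outer loop
vertex -2.314 1.185 -2.886
vertex -1.605 1.373 -3.365
vertex -2.11 2.584 -2.035
endloop
endfacet
facet normal 0.574 -0.485 0.660
outer loop
vertex -2.11 2.584 -2.035
vertex -1.605 1.373 -3.365
vertex -1.401 2.772 -2.514
endloop
endfacet
facet normal 0.123 0.848 0.515
outer loop
vertex -2.11 2.584 -2.035
vertex -1.401 2.772 -2.514
vertex -2.278 3.119 -2.875
endloop
endfacet
facet normal -0.124 -0.847 -0.516
outer loop
vertex -1.605 1.373 -3.365
vertex -2.482 1.721 -3.725
vertex -1.556 1.823 -4.115
endloop
endfacet
facet normal 0.991 -0.135 -0.016
outer loop
vertex -1.605 1.373 -3.365
vertex -1.556 1.823 -4.115
vertex -1.401 2.772 -2.514
endloop
endfacet
facet normal 0.991 -0.135 -0.016
outer loop
vertex -1.401 2.772 -2.514
vertex -1.556 1.823 -4.115
vertex -1.352 3.222 -3.265
endloop
endfacet
facet normal 0.123 0.848 0.516
outer loop
vertex -1.401 2.772 -2.514
vertex -1.352 3.222 -3.265
vertex -2.278 3.119 -2.875
endloop
endfacet
facet normal -0.123 -0.848 -0.515
outer loop
vertex -1.556 1.823 -4.115
vertex -2.482 1.721 -3.725
vertex -2.204 2.195 -4.573
endloop
endfacet
facet normal 0.662 0.316 -0.680
outer loop
vertex -1.556 1.823 -4.115
vertex -2.204 2.195 -4.573
vertex -1.352 3.222 -3.265
endloop
endfacet
facet normal 0.661 0.318 -0.680
outer loop
vertex -1.352 3.222 -3.265
vertex -2.204 2.195 -4.573
vertex -2.001 3.594 -3.722
endloop
endfacet
facet normal 0.123 0.848 0.516
outer loop
vertex -1.352 3.222 -3.265
vertex -2.001 3.594 -3.722
vertex -2.278 3.119 -2.875
endloop
endfacet

endsolid


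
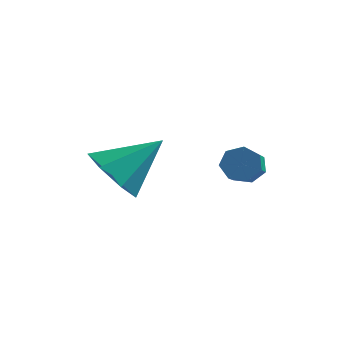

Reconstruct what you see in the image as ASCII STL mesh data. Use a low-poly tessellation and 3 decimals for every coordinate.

solid 
facet normal -0.164 0.847 -0.505
outer loop
vertex 0.626 4.677 -3.877
vertex 0.153 4.4 -4.188
vertex 0.133 4.719 -3.646
endloop
endfacet
facet normal 0.397 0.525 0.752
outer loop
vertex 0.626 4.677 -3.877
vertex 0.133 4.719 -3.646
vertex 0.82 3.677 -3.281
endloop
endfacet
facet normal 0.399 0.526 0.751
outer loop
vertex 0.82 3.677 -3.281
vertex 0.133 4.719 -3.646
vertex 0.326 3.72 -3.049
endloop
endfacet
facet normal 0.164 -0.847 0.506
outer loop
vertex 0.82 3.677 -3.281
vertex 0.326 3.72 -3.049
vertex 0.347 3.4 -3.592
endloop
endfacet
facet normal -0.165 0.847 -0.505
outer loop
vertex 0.133 4.719 -3.646
vertex 0.153 4.4 -4.188
vertex -0.345 4.521 -3.822
endloop
endfacet
facet normal -0.456 0.390 0.800
outer loop
vertex 0.133 4.719 -3.646
vertex -0.345 4.521 -3.822
vertex 0.326 3.72 -3.049
endloop
endfacet
facet normal -0.457 0.389 0.800
outer loop
vertex 0.326 3.72 -3.049
vertex -0.345 4.521 -3.822
vertex -0.152 3.522 -3.226
endloop
endfacet
facet normal 0.164 -0.847 0.506
outer loop
vertex 0.326 3.72 -3.049
vertex -0.152 3.522 -3.226
vertex 0.347 3.4 -3.592
endloop
endfacet
facet normal -0.164 0.848 -0.504
outer loop
vertex -0.345 4.521 -3.822
vertex 0.153 4.4 -4.188
vertex -0.448 4.232 -4.275
endloop
endfacet
facet normal -0.968 -0.040 0.246
outer loop
vertex -0.345 4.521 -3.822
vertex -0.448 4.232 -4.275
vertex -0.152 3.522 -3.226
endloop
endfacet
facet normal -0.969 -0.042 0.245
outer loop
vertex -0.152 3.522 -3.226
vertex -0.448 4.232 -4.275
vertex -0.254 3.232 -3.678
endloop
endfacet
facet normal 0.164 -0.847 0.506
outer loop
vertex -0.152 3.522 -3.226
vertex -0.254 3.232 -3.678
vertex 0.347 3.4 -3.592
endloop
endfacet
facet normal -0.164 0.847 -0.505
outer loop
vertex -0.448 4.232 -4.275
vertex 0.153 4.4 -4.188
vertex -0.098 4.069 -4.662
endloop
endfacet
facet normal -0.750 -0.440 -0.493
outer loop
vertex -0.448 4.232 -4.275
vertex -0.098 4.069 -4.662
vertex -0.254 3.232 -3.678
endloop
endfacet
facet normal -0.751 -0.439 -0.493
outer loop
vertex -0.254 3.232 -3.678
vertex -0.098 4.069 -4.662
vertex 0.096 3.069 -4.066
endloop
endfacet
facet normal 0.165 -0.847 0.505
outer loop
vertex -0.254 3.232 -3.678
vertex 0.096 3.069 -4.066
vertex 0.347 3.4 -3.592
endloop
endfacet
facet normal -0.163 0.847 -0.505
outer loop
vertex -0.098 4.069 -4.662
vertex 0.153 4.4 -4.188
vertex 0.441 4.155 -4.692
endloop
endfacet
facet normal 0.033 -0.507 -0.861
outer loop
vertex -0.098 4.069 -4.662
vertex 0.441 4.155 -4.692
vertex 0.096 3.069 -4.066
endloop
endfacet
facet normal 0.033 -0.507 -0.861
outer loop
vertex 0.096 3.069 -4.066
vertex 0.441 4.155 -4.692
vertex 0.635 3.155 -4.096
endloop
endfacet
facet normal 0.163 -0.847 0.505
outer loop
vertex 0.096 3.069 -4.066
vertex 0.635 3.155 -4.096
vertex 0.347 3.4 -3.592
endloop
endfacet
facet normal -0.165 0.847 -0.506
outer loop
vertex 0.441 4.155 -4.692
vertex 0.153 4.4 -4.188
vertex 0.763 4.426 -4.343
endloop
endfacet
facet normal 0.791 -0.192 -0.581
outer loop
vertex 0.441 4.155 -4.692
vertex 0.763 4.426 -4.343
vertex 0.635 3.155 -4.096
endloop
endfacet
facet normal 0.791 -0.192 -0.581
outer loop
vertex 0.635 3.155 -4.096
vertex 0.763 4.426 -4.343
vertex 0.957 3.426 -3.747
endloop
endfacet
facet normal 0.165 -0.847 0.506
outer loop
vertex 0.635 3.155 -4.096
vertex 0.957 3.426 -3.747
vertex 0.347 3.4 -3.592
endloop
endfacet
facet normal -0.164 0.847 -0.505
outer loop
vertex 0.763 4.426 -4.343
vertex 0.153 4.4 -4.188
vertex 0.626 4.677 -3.877
endloop
endfacet
facet normal 0.954 0.267 0.137
outer loop
vertex 0.763 4.426 -4.343
vertex 0.626 4.677 -3.877
vertex 0.957 3.426 -3.747
endloop
endfacet
facet normal 0.954 0.267 0.137
outer loop
vertex 0.957 3.426 -3.747
vertex 0.626 4.677 -3.877
vertex 0.82 3.677 -3.281
endloop
endfacet
facet normal 0.164 -0.847 0.505
outer loop
vertex 0.957 3.426 -3.747
vertex 0.82 3.677 -3.281
vertex 0.347 3.4 -3.592
endloop
endfacet
facet normal -0.615 -0.495 -0.614
outer loop
vertex -2.606 2.505 -4.811
vertex -3.007 1.968 -3.976
vertex -3.338 2.896 -4.393
endloop
endfacet
facet normal 0.309 0.902 -0.302
outer loop
vertex -2.606 2.505 -4.811
vertex -3.338 2.896 -4.393
vertex -1.833 2.912 -2.804
endloop
endfacet
facet normal -0.615 -0.495 -0.614
outer loop
vertex -3.338 2.896 -4.393
vertex -3.007 1.968 -3.976
vertex -3.82 2.589 -3.662
endloop
endfacet
facet normal -0.252 0.940 0.229
outer loop
vertex -3.338 2.896 -4.393
vertex -3.82 2.589 -3.662
vertex -1.833 2.912 -2.804
endloop
endfacet
facet normal -0.615 -0.494 -0.615
outer loop
vertex -3.82 2.589 -3.662
vertex -3.007 1.968 -3.976
vertex -3.691 1.814 -3.168
endloop
endfacet
facet normal -0.415 0.439 0.797
outer loop
vertex -3.82 2.589 -3.662
vertex -3.691 1.814 -3.168
vertex -1.833 2.912 -2.804
endloop
endfacet
facet normal -0.615 -0.494 -0.615
outer loop
vertex -3.691 1.814 -3.168
vertex -3.007 1.968 -3.976
vertex -3.047 1.155 -3.282
endloop
endfacet
facet normal -0.058 -0.225 0.973
outer loop
vertex -3.691 1.814 -3.168
vertex -3.047 1.155 -3.282
vertex -1.833 2.912 -2.804
endloop
endfacet
facet normal -0.615 -0.494 -0.614
outer loop
vertex -3.047 1.155 -3.282
vertex -3.007 1.968 -3.976
vertex -2.373 1.108 -3.919
endloop
endfacet
facet normal 0.552 -0.552 0.625
outer loop
vertex -3.047 1.155 -3.282
vertex -2.373 1.108 -3.919
vertex -1.833 2.912 -2.804
endloop
endfacet
facet normal -0.616 -0.495 -0.614
outer loop
vertex -2.373 1.108 -3.919
vertex -3.007 1.968 -3.976
vertex -2.177 1.709 -4.6
endloop
endfacet
facet normal 0.955 -0.295 0.015
outer loop
vertex -2.373 1.108 -3.919
vertex -2.177 1.709 -4.6
vertex -1.833 2.912 -2.804
endloop
endfacet
facet normal -0.616 -0.494 -0.614
outer loop
vertex -2.177 1.709 -4.6
vertex -3.007 1.968 -3.976
vertex -2.606 2.505 -4.811
endloop
endfacet
facet normal 0.848 0.351 -0.398
outer loop
vertex -2.177 1.709 -4.6
vertex -2.606 2.505 -4.811
vertex -1.833 2.912 -2.804
endloop
endfacet

endsolid


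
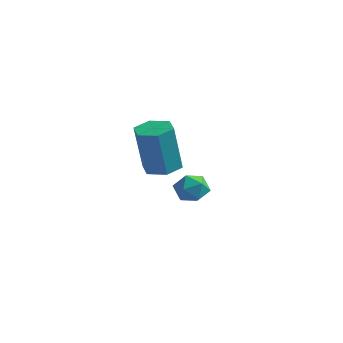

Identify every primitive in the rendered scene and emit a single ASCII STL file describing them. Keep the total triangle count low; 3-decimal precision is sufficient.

solid 
facet normal 0.338 0.144 0.930
outer loop
vertex 2.31 0.948 -2.118
vertex 2.124 0.312 -1.952
vertex 2.75 0.431 -2.198
endloop
endfacet
facet normal 0.710 0.532 0.462
outer loop
vertex 2.31 0.948 -2.118
vertex 2.75 0.431 -2.198
vertex 2.699 0.915 -2.678
endloop
endfacet
facet normal 0.254 0.960 0.120
outer loop
vertex 2.31 0.948 -2.118
vertex 2.699 0.915 -2.678
vertex 2.042 1.095 -2.729
endloop
endfacet
facet normal -0.402 0.835 0.377
outer loop
vertex 2.31 0.948 -2.118
vertex 2.042 1.095 -2.729
vertex 1.686 0.721 -2.28
endloop
endfacet
facet normal -0.348 0.331 0.877
outer loop
vertex 2.31 0.948 -2.118
vertex 1.686 0.721 -2.28
vertex 2.124 0.312 -1.952
endloop
endfacet
facet normal 0.996 0.088 -0.017
outer loop
vertex 2.699 0.915 -2.678
vertex 2.75 0.431 -2.198
vertex 2.754 0.259 -2.86
endloop
endfacet
facet normal 0.394 -0.543 0.741
outer loop
vertex 2.75 0.431 -2.198
vertex 2.124 0.312 -1.952
vertex 2.398 -0.115 -2.411
endloop
endfacet
facet normal -0.716 -0.242 0.655
outer loop
vertex 2.124 0.312 -1.952
vertex 1.686 0.721 -2.28
vertex 1.741 0.065 -2.462
endloop
endfacet
facet normal -0.802 0.577 -0.155
outer loop
vertex 1.686 0.721 -2.28
vertex 2.042 1.095 -2.729
vertex 1.69 0.549 -2.942
endloop
endfacet
facet normal 0.258 0.779 -0.571
outer loop
vertex 2.042 1.095 -2.729
vertex 2.699 0.915 -2.678
vertex 2.316 0.668 -3.188
endloop
endfacet
facet normal 0.402 -0.835 -0.377
outer loop
vertex 2.13 0.032 -3.022
vertex 2.754 0.259 -2.86
vertex 2.398 -0.115 -2.411
endloop
endfacet
facet normal -0.254 -0.960 -0.120
outer loop
vertex 2.13 0.032 -3.022
vertex 2.398 -0.115 -2.411
vertex 1.741 0.065 -2.462
endloop
endfacet
facet normal -0.710 -0.532 -0.462
outer loop
vertex 2.13 0.032 -3.022
vertex 1.741 0.065 -2.462
vertex 1.69 0.549 -2.942
endloop
endfacet
facet normal -0.338 -0.144 -0.930
outer loop
vertex 2.13 0.032 -3.022
vertex 1.69 0.549 -2.942
vertex 2.316 0.668 -3.188
endloop
endfacet
facet normal 0.348 -0.331 -0.877
outer loop
vertex 2.13 0.032 -3.022
vertex 2.316 0.668 -3.188
vertex 2.754 0.259 -2.86
endloop
endfacet
facet normal 0.802 -0.577 0.155
outer loop
vertex 2.398 -0.115 -2.411
vertex 2.754 0.259 -2.86
vertex 2.75 0.431 -2.198
endloop
endfacet
facet normal -0.258 -0.779 0.571
outer loop
vertex 1.741 0.065 -2.462
vertex 2.398 -0.115 -2.411
vertex 2.124 0.312 -1.952
endloop
endfacet
facet normal -0.996 -0.088 0.017
outer loop
vertex 1.69 0.549 -2.942
vertex 1.741 0.065 -2.462
vertex 1.686 0.721 -2.28
endloop
endfacet
facet normal -0.394 0.543 -0.741
outer loop
vertex 2.316 0.668 -3.188
vertex 1.69 0.549 -2.942
vertex 2.042 1.095 -2.729
endloop
endfacet
facet normal 0.716 0.242 -0.655
outer loop
vertex 2.754 0.259 -2.86
vertex 2.316 0.668 -3.188
vertex 2.699 0.915 -2.678
endloop
endfacet
facet normal -0.010 0.227 -0.974
outer loop
vertex -1.76 4.344 -3.714
vertex -2.48 4.026 -3.781
vertex -2.401 4.792 -3.603
endloop
endfacet
facet normal 0.584 0.791 0.180
outer loop
vertex -1.76 4.344 -3.714
vertex -2.401 4.792 -3.603
vertex -1.74 3.852 -1.611
endloop
endfacet
facet normal 0.583 0.792 0.180
outer loop
vertex -1.74 3.852 -1.611
vertex -2.401 4.792 -3.603
vertex -2.382 4.299 -1.5
endloop
endfacet
facet normal 0.009 -0.229 0.973
outer loop
vertex -1.74 3.852 -1.611
vertex -2.382 4.299 -1.5
vertex -2.46 3.534 -1.679
endloop
endfacet
facet normal -0.008 0.227 -0.974
outer loop
vertex -2.401 4.792 -3.603
vertex -2.48 4.026 -3.781
vertex -3.121 4.474 -3.671
endloop
endfacet
facet normal -0.412 0.887 0.212
outer loop
vertex -2.401 4.792 -3.603
vertex -3.121 4.474 -3.671
vertex -2.382 4.299 -1.5
endloop
endfacet
facet normal -0.412 0.887 0.212
outer loop
vertex -2.382 4.299 -1.5
vertex -3.121 4.474 -3.671
vertex -3.102 3.981 -1.568
endloop
endfacet
facet normal 0.009 -0.229 0.973
outer loop
vertex -2.382 4.299 -1.5
vertex -3.102 3.981 -1.568
vertex -2.46 3.534 -1.679
endloop
endfacet
facet normal -0.008 0.227 -0.974
outer loop
vertex -3.121 4.474 -3.671
vertex -2.48 4.026 -3.781
vertex -3.2 3.708 -3.849
endloop
endfacet
facet normal -0.995 0.095 0.031
outer loop
vertex -3.121 4.474 -3.671
vertex -3.2 3.708 -3.849
vertex -3.102 3.981 -1.568
endloop
endfacet
facet normal -0.995 0.094 0.031
outer loop
vertex -3.102 3.981 -1.568
vertex -3.2 3.708 -3.849
vertex -3.18 3.216 -1.746
endloop
endfacet
facet normal 0.010 -0.228 0.974
outer loop
vertex -3.102 3.981 -1.568
vertex -3.18 3.216 -1.746
vertex -2.46 3.534 -1.679
endloop
endfacet
facet normal -0.009 0.229 -0.973
outer loop
vertex -3.2 3.708 -3.849
vertex -2.48 4.026 -3.781
vertex -2.558 3.261 -3.96
endloop
endfacet
facet normal -0.583 -0.792 -0.180
outer loop
vertex -3.2 3.708 -3.849
vertex -2.558 3.261 -3.96
vertex -3.18 3.216 -1.746
endloop
endfacet
facet normal -0.584 -0.791 -0.180
outer loop
vertex -3.18 3.216 -1.746
vertex -2.558 3.261 -3.96
vertex -2.539 2.768 -1.857
endloop
endfacet
facet normal 0.010 -0.227 0.974
outer loop
vertex -3.18 3.216 -1.746
vertex -2.539 2.768 -1.857
vertex -2.46 3.534 -1.679
endloop
endfacet
facet normal -0.009 0.229 -0.973
outer loop
vertex -2.558 3.261 -3.96
vertex -2.48 4.026 -3.781
vertex -1.838 3.579 -3.892
endloop
endfacet
facet normal 0.412 -0.887 -0.212
outer loop
vertex -2.558 3.261 -3.96
vertex -1.838 3.579 -3.892
vertex -2.539 2.768 -1.857
endloop
endfacet
facet normal 0.412 -0.887 -0.212
outer loop
vertex -2.539 2.768 -1.857
vertex -1.838 3.579 -3.892
vertex -1.819 3.086 -1.789
endloop
endfacet
facet normal 0.008 -0.227 0.974
outer loop
vertex -2.539 2.768 -1.857
vertex -1.819 3.086 -1.789
vertex -2.46 3.534 -1.679
endloop
endfacet
facet normal -0.010 0.228 -0.974
outer loop
vertex -1.838 3.579 -3.892
vertex -2.48 4.026 -3.781
vertex -1.76 4.344 -3.714
endloop
endfacet
facet normal 0.995 -0.094 -0.031
outer loop
vertex -1.838 3.579 -3.892
vertex -1.76 4.344 -3.714
vertex -1.819 3.086 -1.789
endloop
endfacet
facet normal 0.995 -0.095 -0.032
outer loop
vertex -1.819 3.086 -1.789
vertex -1.76 4.344 -3.714
vertex -1.74 3.852 -1.611
endloop
endfacet
facet normal 0.008 -0.227 0.974
outer loop
vertex -1.819 3.086 -1.789
vertex -1.74 3.852 -1.611
vertex -2.46 3.534 -1.679
endloop
endfacet

endsolid


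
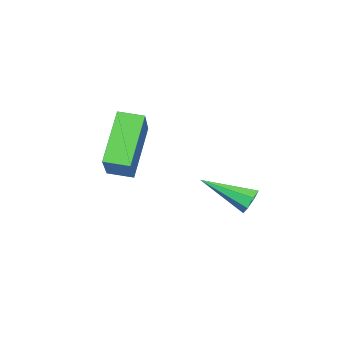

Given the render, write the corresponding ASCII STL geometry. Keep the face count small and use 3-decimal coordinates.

solid 
facet normal -0.673 -0.059 0.737
outer loop
vertex 1.827 -1.639 4.886
vertex 1.614 -0.752 4.763
vertex 0.379 -2.175 3.522
endloop
endfacet
facet normal 0.231 -0.964 0.134
outer loop
vertex 1.826 -2.048 1.937
vertex 1.827 -1.639 4.886
vertex 0.379 -2.175 3.522
endloop
endfacet
facet normal -0.673 -0.059 0.737
outer loop
vertex 0.379 -2.175 3.522
vertex 1.614 -0.752 4.763
vertex 0.167 -1.289 3.399
endloop
endfacet
facet normal -0.703 -0.260 -0.662
outer loop
vertex 0.167 -1.289 3.399
vertex 1.826 -2.048 1.937
vertex 0.379 -2.175 3.522
endloop
endfacet
facet normal 0.703 0.261 0.662
outer loop
vertex 1.827 -1.639 4.886
vertex 3.061 -0.625 3.178
vertex 1.614 -0.752 4.763
endloop
endfacet
facet normal 0.232 -0.964 0.134
outer loop
vertex 3.273 -1.511 3.301
vertex 1.827 -1.639 4.886
vertex 1.826 -2.048 1.937
endloop
endfacet
facet normal 0.703 0.260 0.662
outer loop
vertex 3.273 -1.511 3.301
vertex 3.061 -0.625 3.178
vertex 1.827 -1.639 4.886
endloop
endfacet
facet normal -0.231 0.964 -0.134
outer loop
vertex 1.614 -0.752 4.763
vertex 3.061 -0.625 3.178
vertex 0.167 -1.289 3.399
endloop
endfacet
facet normal -0.703 -0.261 -0.662
outer loop
vertex 1.613 -1.161 1.814
vertex 1.826 -2.048 1.937
vertex 0.167 -1.289 3.399
endloop
endfacet
facet normal -0.231 0.964 -0.133
outer loop
vertex 0.167 -1.289 3.399
vertex 3.061 -0.625 3.178
vertex 1.613 -1.161 1.814
endloop
endfacet
facet normal 0.673 0.059 -0.737
outer loop
vertex 1.613 -1.161 1.814
vertex 3.273 -1.511 3.301
vertex 1.826 -2.048 1.937
endloop
endfacet
facet normal 0.673 0.059 -0.737
outer loop
vertex 3.061 -0.625 3.178
vertex 3.273 -1.511 3.301
vertex 1.613 -1.161 1.814
endloop
endfacet
facet normal -0.170 0.883 -0.438
outer loop
vertex -0.918 2.117 0.235
vertex -1.246 1.866 -0.144
vertex -1.389 2.084 0.351
endloop
endfacet
facet normal 0.218 0.227 0.949
outer loop
vertex -0.918 2.117 0.235
vertex -1.389 2.084 0.351
vertex -0.914 0.154 0.704
endloop
endfacet
facet normal -0.171 0.883 -0.438
outer loop
vertex -1.389 2.084 0.351
vertex -1.246 1.866 -0.144
vertex -1.751 1.887 0.095
endloop
endfacet
facet normal -0.580 0.006 0.815
outer loop
vertex -1.389 2.084 0.351
vertex -1.751 1.887 0.095
vertex -0.914 0.154 0.704
endloop
endfacet
facet normal -0.170 0.883 -0.437
outer loop
vertex -1.751 1.887 0.095
vertex -1.246 1.866 -0.144
vertex -1.733 1.674 -0.342
endloop
endfacet
facet normal -0.910 -0.386 0.151
outer loop
vertex -1.751 1.887 0.095
vertex -1.733 1.674 -0.342
vertex -0.914 0.154 0.704
endloop
endfacet
facet normal -0.170 0.883 -0.438
outer loop
vertex -1.733 1.674 -0.342
vertex -1.246 1.866 -0.144
vertex -1.348 1.606 -0.629
endloop
endfacet
facet normal -0.522 -0.656 -0.545
outer loop
vertex -1.733 1.674 -0.342
vertex -1.348 1.606 -0.629
vertex -0.914 0.154 0.704
endloop
endfacet
facet normal -0.171 0.883 -0.437
outer loop
vertex -1.348 1.606 -0.629
vertex -1.246 1.866 -0.144
vertex -0.885 1.734 -0.552
endloop
endfacet
facet normal 0.290 -0.599 -0.747
outer loop
vertex -1.348 1.606 -0.629
vertex -0.885 1.734 -0.552
vertex -0.914 0.154 0.704
endloop
endfacet
facet normal -0.172 0.883 -0.438
outer loop
vertex -0.885 1.734 -0.552
vertex -1.246 1.866 -0.144
vertex -0.694 1.962 -0.167
endloop
endfacet
facet normal 0.918 -0.258 -0.303
outer loop
vertex -0.885 1.734 -0.552
vertex -0.694 1.962 -0.167
vertex -0.914 0.154 0.704
endloop
endfacet
facet normal -0.172 0.883 -0.436
outer loop
vertex -0.694 1.962 -0.167
vertex -1.246 1.866 -0.144
vertex -0.918 2.117 0.235
endloop
endfacet
facet normal 0.886 0.110 0.451
outer loop
vertex -0.694 1.962 -0.167
vertex -0.918 2.117 0.235
vertex -0.914 0.154 0.704
endloop
endfacet

endsolid


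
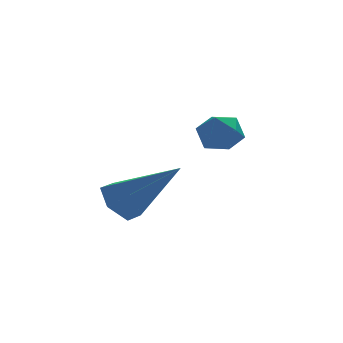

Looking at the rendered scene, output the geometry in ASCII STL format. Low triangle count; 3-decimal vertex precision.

solid 
facet normal -0.600 0.458 -0.656
outer loop
vertex -2.748 -0.062 -3.376
vertex -3.254 -0.577 -3.272
vertex -3.253 0.022 -2.855
endloop
endfacet
facet normal 0.557 0.714 0.425
outer loop
vertex -2.748 -0.062 -3.376
vertex -3.253 0.022 -2.855
vertex -1.986 -1.543 -1.888
endloop
endfacet
facet normal -0.601 0.457 -0.655
outer loop
vertex -3.253 0.022 -2.855
vertex -3.254 -0.577 -3.272
vertex -3.759 -0.494 -2.751
endloop
endfacet
facet normal -0.209 0.386 0.899
outer loop
vertex -3.253 0.022 -2.855
vertex -3.759 -0.494 -2.751
vertex -1.986 -1.543 -1.888
endloop
endfacet
facet normal -0.601 0.456 -0.656
outer loop
vertex -3.759 -0.494 -2.751
vertex -3.254 -0.577 -3.272
vertex -3.76 -1.093 -3.167
endloop
endfacet
facet normal -0.593 -0.459 0.662
outer loop
vertex -3.759 -0.494 -2.751
vertex -3.76 -1.093 -3.167
vertex -1.986 -1.543 -1.888
endloop
endfacet
facet normal -0.601 0.456 -0.656
outer loop
vertex -3.76 -1.093 -3.167
vertex -3.254 -0.577 -3.272
vertex -3.255 -1.177 -3.688
endloop
endfacet
facet normal -0.213 -0.976 -0.049
outer loop
vertex -3.76 -1.093 -3.167
vertex -3.255 -1.177 -3.688
vertex -1.986 -1.543 -1.888
endloop
endfacet
facet normal -0.600 0.456 -0.657
outer loop
vertex -3.255 -1.177 -3.688
vertex -3.254 -0.577 -3.272
vertex -2.749 -0.661 -3.792
endloop
endfacet
facet normal 0.554 -0.648 -0.522
outer loop
vertex -3.255 -1.177 -3.688
vertex -2.749 -0.661 -3.792
vertex -1.986 -1.543 -1.888
endloop
endfacet
facet normal -0.600 0.457 -0.657
outer loop
vertex -2.749 -0.661 -3.792
vertex -3.254 -0.577 -3.272
vertex -2.748 -0.062 -3.376
endloop
endfacet
facet normal 0.938 0.196 -0.285
outer loop
vertex -2.749 -0.661 -3.792
vertex -2.748 -0.062 -3.376
vertex -1.986 -1.543 -1.888
endloop
endfacet
facet normal 0.143 0.292 0.946
outer loop
vertex -0.115 1.312 -1.345
vertex -0.266 0.661 -1.121
vertex 0.399 0.835 -1.275
endloop
endfacet
facet normal 0.553 0.669 0.498
outer loop
vertex -0.115 1.312 -1.345
vertex 0.399 0.835 -1.275
vertex 0.388 1.261 -1.835
endloop
endfacet
facet normal 0.126 0.992 0.026
outer loop
vertex -0.115 1.312 -1.345
vertex 0.388 1.261 -1.835
vertex -0.283 1.351 -2.028
endloop
endfacet
facet normal -0.548 0.817 0.181
outer loop
vertex -0.115 1.312 -1.345
vertex -0.283 1.351 -2.028
vertex -0.688 0.981 -1.586
endloop
endfacet
facet normal -0.537 0.383 0.751
outer loop
vertex -0.115 1.312 -1.345
vertex -0.688 0.981 -1.586
vertex -0.266 0.661 -1.121
endloop
endfacet
facet normal 0.967 0.211 0.141
outer loop
vertex 0.388 1.261 -1.835
vertex 0.399 0.835 -1.275
vertex 0.548 0.579 -1.914
endloop
endfacet
facet normal 0.304 -0.397 0.866
outer loop
vertex 0.399 0.835 -1.275
vertex -0.266 0.661 -1.121
vertex 0.143 0.209 -1.472
endloop
endfacet
facet normal -0.796 -0.251 0.550
outer loop
vertex -0.266 0.661 -1.121
vertex -0.688 0.981 -1.586
vertex -0.528 0.299 -1.665
endloop
endfacet
facet normal -0.814 0.449 -0.370
outer loop
vertex -0.688 0.981 -1.586
vertex -0.283 1.351 -2.028
vertex -0.539 0.725 -2.225
endloop
endfacet
facet normal 0.277 0.733 -0.621
outer loop
vertex -0.283 1.351 -2.028
vertex 0.388 1.261 -1.835
vertex 0.126 0.899 -2.379
endloop
endfacet
facet normal 0.548 -0.817 -0.181
outer loop
vertex -0.025 0.248 -2.155
vertex 0.548 0.579 -1.914
vertex 0.143 0.209 -1.472
endloop
endfacet
facet normal -0.126 -0.992 -0.026
outer loop
vertex -0.025 0.248 -2.155
vertex 0.143 0.209 -1.472
vertex -0.528 0.299 -1.665
endloop
endfacet
facet normal -0.553 -0.669 -0.498
outer loop
vertex -0.025 0.248 -2.155
vertex -0.528 0.299 -1.665
vertex -0.539 0.725 -2.225
endloop
endfacet
facet normal -0.143 -0.292 -0.946
outer loop
vertex -0.025 0.248 -2.155
vertex -0.539 0.725 -2.225
vertex 0.126 0.899 -2.379
endloop
endfacet
facet normal 0.537 -0.383 -0.751
outer loop
vertex -0.025 0.248 -2.155
vertex 0.126 0.899 -2.379
vertex 0.548 0.579 -1.914
endloop
endfacet
facet normal 0.814 -0.449 0.370
outer loop
vertex 0.143 0.209 -1.472
vertex 0.548 0.579 -1.914
vertex 0.399 0.835 -1.275
endloop
endfacet
facet normal -0.277 -0.733 0.621
outer loop
vertex -0.528 0.299 -1.665
vertex 0.143 0.209 -1.472
vertex -0.266 0.661 -1.121
endloop
endfacet
facet normal -0.967 -0.211 -0.141
outer loop
vertex -0.539 0.725 -2.225
vertex -0.528 0.299 -1.665
vertex -0.688 0.981 -1.586
endloop
endfacet
facet normal -0.304 0.397 -0.866
outer loop
vertex 0.126 0.899 -2.379
vertex -0.539 0.725 -2.225
vertex -0.283 1.351 -2.028
endloop
endfacet
facet normal 0.796 0.251 -0.550
outer loop
vertex 0.548 0.579 -1.914
vertex 0.126 0.899 -2.379
vertex 0.388 1.261 -1.835
endloop
endfacet

endsolid


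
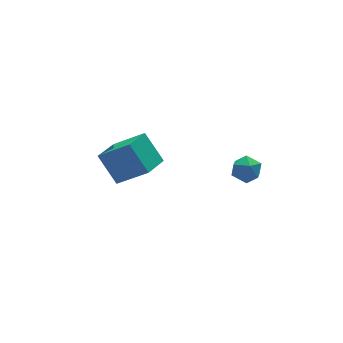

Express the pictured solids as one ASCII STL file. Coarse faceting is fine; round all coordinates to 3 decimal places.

solid 
facet normal -0.253 0.074 0.965
outer loop
vertex 3.088 -1.476 0.061
vertex 3.584 -2.077 0.237
vertex 3.849 -1.323 0.249
endloop
endfacet
facet normal -0.300 0.707 0.640
outer loop
vertex 3.088 -1.476 0.061
vertex 3.849 -1.323 0.249
vertex 3.499 -0.929 -0.351
endloop
endfacet
facet normal -0.759 0.643 0.097
outer loop
vertex 3.088 -1.476 0.061
vertex 3.499 -0.929 -0.351
vertex 3.018 -1.439 -0.734
endloop
endfacet
facet normal -0.996 -0.029 0.086
outer loop
vertex 3.088 -1.476 0.061
vertex 3.018 -1.439 -0.734
vertex 3.07 -2.148 -0.37
endloop
endfacet
facet normal -0.683 -0.381 0.623
outer loop
vertex 3.088 -1.476 0.061
vertex 3.07 -2.148 -0.37
vertex 3.584 -2.077 0.237
endloop
endfacet
facet normal 0.342 0.865 0.369
outer loop
vertex 3.499 -0.929 -0.351
vertex 3.849 -1.323 0.249
vertex 4.25 -1.192 -0.43
endloop
endfacet
facet normal 0.417 -0.161 0.895
outer loop
vertex 3.849 -1.323 0.249
vertex 3.584 -2.077 0.237
vertex 4.302 -1.901 -0.066
endloop
endfacet
facet normal -0.279 -0.898 0.341
outer loop
vertex 3.584 -2.077 0.237
vertex 3.07 -2.148 -0.37
vertex 3.821 -2.411 -0.449
endloop
endfacet
facet normal -0.784 -0.328 -0.527
outer loop
vertex 3.07 -2.148 -0.37
vertex 3.018 -1.439 -0.734
vertex 3.471 -2.017 -1.049
endloop
endfacet
facet normal -0.402 0.761 -0.509
outer loop
vertex 3.018 -1.439 -0.734
vertex 3.499 -0.929 -0.351
vertex 3.736 -1.263 -1.037
endloop
endfacet
facet normal 0.996 0.029 -0.086
outer loop
vertex 4.232 -1.864 -0.861
vertex 4.25 -1.192 -0.43
vertex 4.302 -1.901 -0.066
endloop
endfacet
facet normal 0.759 -0.643 -0.097
outer loop
vertex 4.232 -1.864 -0.861
vertex 4.302 -1.901 -0.066
vertex 3.821 -2.411 -0.449
endloop
endfacet
facet normal 0.300 -0.707 -0.640
outer loop
vertex 4.232 -1.864 -0.861
vertex 3.821 -2.411 -0.449
vertex 3.471 -2.017 -1.049
endloop
endfacet
facet normal 0.253 -0.074 -0.965
outer loop
vertex 4.232 -1.864 -0.861
vertex 3.471 -2.017 -1.049
vertex 3.736 -1.263 -1.037
endloop
endfacet
facet normal 0.683 0.381 -0.623
outer loop
vertex 4.232 -1.864 -0.861
vertex 3.736 -1.263 -1.037
vertex 4.25 -1.192 -0.43
endloop
endfacet
facet normal 0.784 0.328 0.527
outer loop
vertex 4.302 -1.901 -0.066
vertex 4.25 -1.192 -0.43
vertex 3.849 -1.323 0.249
endloop
endfacet
facet normal 0.402 -0.761 0.509
outer loop
vertex 3.821 -2.411 -0.449
vertex 4.302 -1.901 -0.066
vertex 3.584 -2.077 0.237
endloop
endfacet
facet normal -0.342 -0.865 -0.369
outer loop
vertex 3.471 -2.017 -1.049
vertex 3.821 -2.411 -0.449
vertex 3.07 -2.148 -0.37
endloop
endfacet
facet normal -0.417 0.161 -0.895
outer loop
vertex 3.736 -1.263 -1.037
vertex 3.471 -2.017 -1.049
vertex 3.018 -1.439 -0.734
endloop
endfacet
facet normal 0.279 0.898 -0.341
outer loop
vertex 4.25 -1.192 -0.43
vertex 3.736 -1.263 -1.037
vertex 3.499 -0.929 -0.351
endloop
endfacet
facet normal -0.549 0.542 -0.637
outer loop
vertex -0.763 4.595 -2.7
vertex 0.486 5.41 -3.083
vertex -0.396 3.406 -4.028
endloop
endfacet
facet normal -0.811 -0.529 0.249
outer loop
vertex 0.734 2.29 -2.717
vertex -0.763 4.595 -2.7
vertex -0.396 3.406 -4.028
endloop
endfacet
facet normal -0.549 0.542 -0.636
outer loop
vertex -0.396 3.406 -4.028
vertex 0.486 5.41 -3.083
vertex 0.853 4.221 -4.412
endloop
endfacet
facet normal 0.202 -0.653 -0.730
outer loop
vertex 0.853 4.221 -4.412
vertex 0.734 2.29 -2.717
vertex -0.396 3.406 -4.028
endloop
endfacet
facet normal -0.202 0.653 0.730
outer loop
vertex -0.763 4.595 -2.7
vertex 1.616 4.294 -1.772
vertex 0.486 5.41 -3.083
endloop
endfacet
facet normal -0.811 -0.529 0.249
outer loop
vertex 0.367 3.479 -1.388
vertex -0.763 4.595 -2.7
vertex 0.734 2.29 -2.717
endloop
endfacet
facet normal -0.202 0.653 0.730
outer loop
vertex 0.367 3.479 -1.388
vertex 1.616 4.294 -1.772
vertex -0.763 4.595 -2.7
endloop
endfacet
facet normal 0.811 0.529 -0.249
outer loop
vertex 0.486 5.41 -3.083
vertex 1.616 4.294 -1.772
vertex 0.853 4.221 -4.412
endloop
endfacet
facet normal 0.202 -0.653 -0.730
outer loop
vertex 1.983 3.105 -3.1
vertex 0.734 2.29 -2.717
vertex 0.853 4.221 -4.412
endloop
endfacet
facet normal 0.811 0.529 -0.249
outer loop
vertex 0.853 4.221 -4.412
vertex 1.616 4.294 -1.772
vertex 1.983 3.105 -3.1
endloop
endfacet
facet normal 0.549 -0.542 0.636
outer loop
vertex 1.983 3.105 -3.1
vertex 0.367 3.479 -1.388
vertex 0.734 2.29 -2.717
endloop
endfacet
facet normal 0.549 -0.542 0.637
outer loop
vertex 1.616 4.294 -1.772
vertex 0.367 3.479 -1.388
vertex 1.983 3.105 -3.1
endloop
endfacet

endsolid
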